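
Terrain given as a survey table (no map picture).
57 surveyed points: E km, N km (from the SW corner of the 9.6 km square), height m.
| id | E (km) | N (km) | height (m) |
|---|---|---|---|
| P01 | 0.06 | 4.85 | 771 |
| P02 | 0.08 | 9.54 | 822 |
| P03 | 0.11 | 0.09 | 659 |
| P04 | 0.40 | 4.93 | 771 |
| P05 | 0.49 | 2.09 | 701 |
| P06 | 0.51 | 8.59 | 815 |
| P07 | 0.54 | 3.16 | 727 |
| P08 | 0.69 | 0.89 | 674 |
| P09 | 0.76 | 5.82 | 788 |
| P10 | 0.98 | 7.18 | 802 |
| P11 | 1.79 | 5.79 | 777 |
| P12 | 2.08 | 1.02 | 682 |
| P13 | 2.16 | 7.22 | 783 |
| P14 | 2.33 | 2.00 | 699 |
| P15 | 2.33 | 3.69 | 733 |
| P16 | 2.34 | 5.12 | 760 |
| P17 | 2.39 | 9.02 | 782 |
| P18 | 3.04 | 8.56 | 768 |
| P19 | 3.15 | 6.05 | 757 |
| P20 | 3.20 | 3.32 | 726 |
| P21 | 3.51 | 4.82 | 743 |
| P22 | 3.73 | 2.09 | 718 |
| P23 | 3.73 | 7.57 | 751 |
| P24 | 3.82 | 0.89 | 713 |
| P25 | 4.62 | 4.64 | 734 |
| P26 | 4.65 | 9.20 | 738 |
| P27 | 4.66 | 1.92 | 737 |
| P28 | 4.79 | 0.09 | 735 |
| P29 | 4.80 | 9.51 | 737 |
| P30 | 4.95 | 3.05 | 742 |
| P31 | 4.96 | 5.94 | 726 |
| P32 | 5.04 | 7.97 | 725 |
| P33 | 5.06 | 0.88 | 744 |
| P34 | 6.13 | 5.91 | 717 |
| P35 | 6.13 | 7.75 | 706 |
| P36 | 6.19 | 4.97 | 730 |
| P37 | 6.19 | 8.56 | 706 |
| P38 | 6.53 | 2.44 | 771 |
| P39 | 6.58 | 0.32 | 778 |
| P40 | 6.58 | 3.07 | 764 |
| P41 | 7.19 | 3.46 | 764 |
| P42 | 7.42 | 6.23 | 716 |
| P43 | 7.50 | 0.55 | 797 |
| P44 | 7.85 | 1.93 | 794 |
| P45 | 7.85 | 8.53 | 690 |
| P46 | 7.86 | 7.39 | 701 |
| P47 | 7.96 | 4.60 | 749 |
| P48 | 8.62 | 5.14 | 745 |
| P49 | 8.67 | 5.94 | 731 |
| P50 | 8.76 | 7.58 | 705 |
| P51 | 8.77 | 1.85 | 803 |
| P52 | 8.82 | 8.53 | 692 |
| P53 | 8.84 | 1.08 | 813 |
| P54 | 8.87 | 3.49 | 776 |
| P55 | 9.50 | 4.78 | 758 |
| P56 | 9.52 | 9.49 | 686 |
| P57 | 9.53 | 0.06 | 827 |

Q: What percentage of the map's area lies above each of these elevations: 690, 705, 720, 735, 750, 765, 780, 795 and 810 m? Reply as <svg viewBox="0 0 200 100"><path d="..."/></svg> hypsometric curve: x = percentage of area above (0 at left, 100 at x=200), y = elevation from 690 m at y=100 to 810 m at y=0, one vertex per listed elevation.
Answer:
<svg viewBox="0 0 200 100"><path d="M187 100l-20-12-24-13-31-13-30-12-24-12-20-13-17-13-13-12"/></svg>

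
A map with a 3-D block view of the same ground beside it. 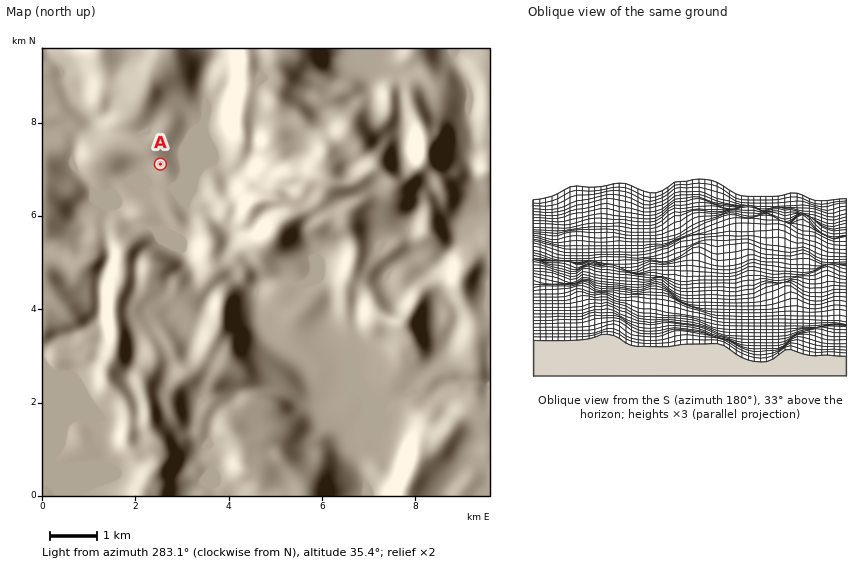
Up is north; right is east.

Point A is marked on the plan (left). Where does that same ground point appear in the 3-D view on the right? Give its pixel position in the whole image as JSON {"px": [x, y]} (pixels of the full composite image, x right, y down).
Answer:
{"px": [616, 237]}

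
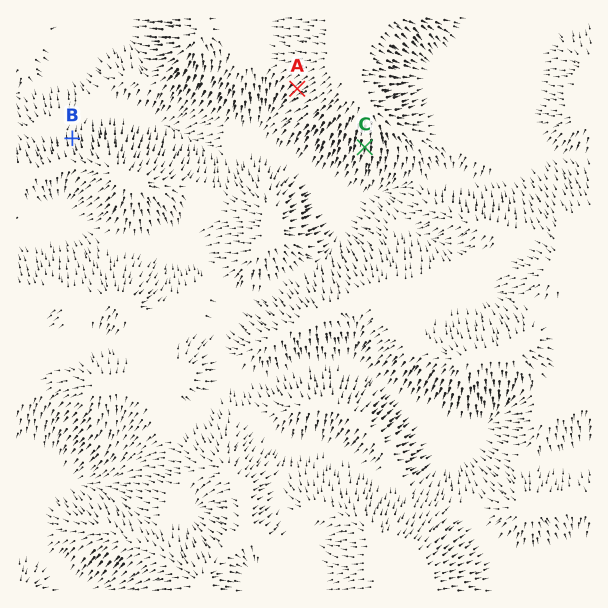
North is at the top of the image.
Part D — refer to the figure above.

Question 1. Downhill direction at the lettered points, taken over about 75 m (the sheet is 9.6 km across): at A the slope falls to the SW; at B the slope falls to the N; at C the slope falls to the S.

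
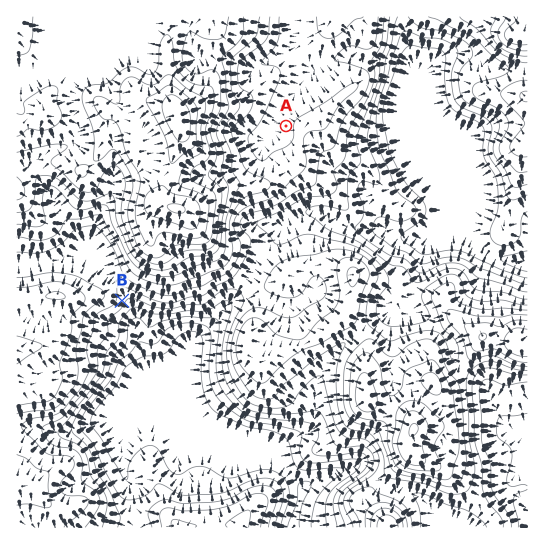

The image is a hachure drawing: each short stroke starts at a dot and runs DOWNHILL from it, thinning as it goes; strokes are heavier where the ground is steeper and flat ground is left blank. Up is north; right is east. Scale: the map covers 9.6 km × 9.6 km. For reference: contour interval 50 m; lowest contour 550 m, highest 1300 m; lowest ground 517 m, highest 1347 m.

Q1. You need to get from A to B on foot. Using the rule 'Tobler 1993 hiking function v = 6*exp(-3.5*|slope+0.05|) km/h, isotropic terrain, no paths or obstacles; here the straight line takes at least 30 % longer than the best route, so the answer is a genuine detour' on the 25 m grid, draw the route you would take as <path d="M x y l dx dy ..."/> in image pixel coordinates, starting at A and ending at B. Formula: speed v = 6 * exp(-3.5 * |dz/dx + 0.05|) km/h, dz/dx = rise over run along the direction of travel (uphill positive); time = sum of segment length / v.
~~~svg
<path d="M286 126l-23 45-8 8-2 6-12 12-12 24 0 32-4 8-4 4-16 8-2 1-37 19-37 0-4 2-3 6"/>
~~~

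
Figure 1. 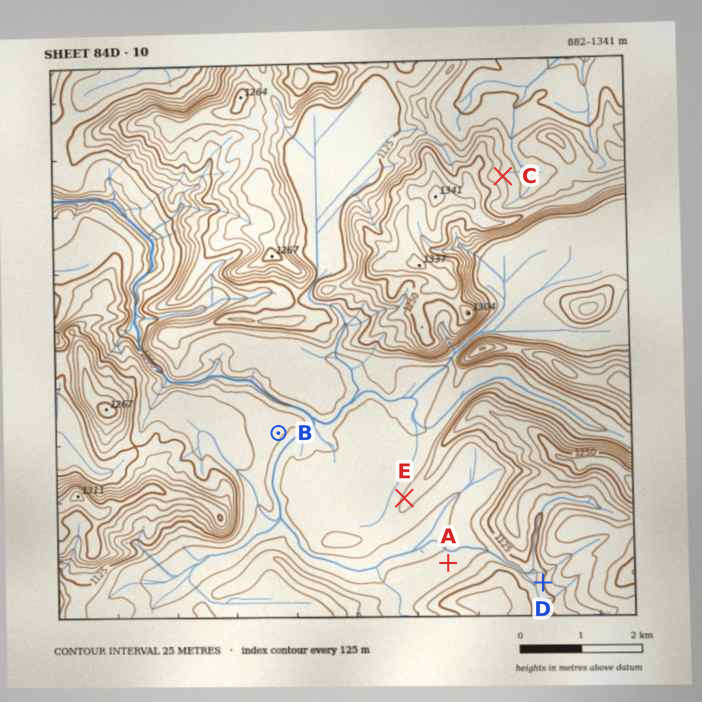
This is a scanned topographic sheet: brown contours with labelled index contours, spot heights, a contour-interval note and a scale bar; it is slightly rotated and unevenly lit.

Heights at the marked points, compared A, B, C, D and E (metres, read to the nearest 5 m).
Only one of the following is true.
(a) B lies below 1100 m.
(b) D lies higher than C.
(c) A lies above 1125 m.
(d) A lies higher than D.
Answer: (a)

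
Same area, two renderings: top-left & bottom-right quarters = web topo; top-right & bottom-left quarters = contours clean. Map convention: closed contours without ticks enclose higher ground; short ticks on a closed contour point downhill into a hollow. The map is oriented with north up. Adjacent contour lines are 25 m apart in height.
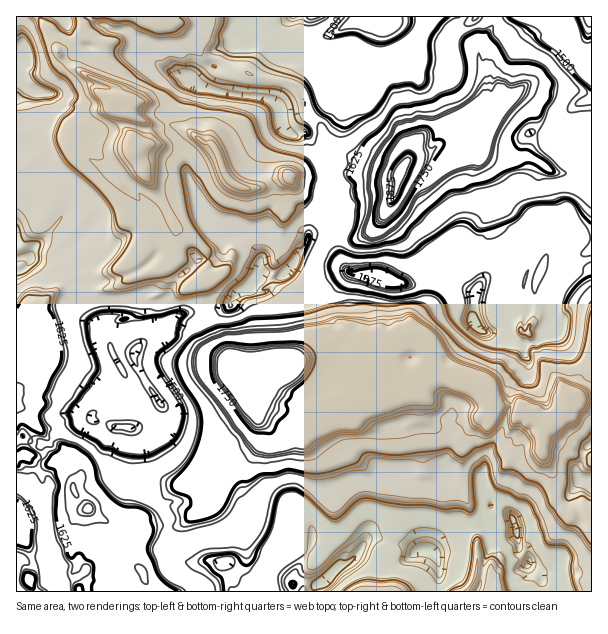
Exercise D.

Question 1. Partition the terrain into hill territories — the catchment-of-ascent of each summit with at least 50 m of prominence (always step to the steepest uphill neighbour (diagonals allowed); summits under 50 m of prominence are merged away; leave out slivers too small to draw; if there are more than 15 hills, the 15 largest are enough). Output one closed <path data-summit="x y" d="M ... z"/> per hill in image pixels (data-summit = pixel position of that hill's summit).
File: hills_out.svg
<path data-summit="239 375" d="M579 264l-15 0-11 14-5 10 2 33-6 8-3 9-4 4-10 2-11-1-7-6-24-5-13-11 4-29-47-10-16 2-30-2-11-6-18-4-4 0-21 20-3 0-6-6-8 3-13 13-11 0-16-13-9 3-9-6-5 0-9 4-12 16-10 2-14 0-27 8-9 7 0 6-6 7-7 4-12 3-9 10 2 12 26 42-5 9-7 6-20 7 0 20-3 16-5 9 0 8 21 11 25 23 0 20 2 6 11 9 4 9 27 0 9 4 6-2 10 14 15 10 9 2 11-10 10 0 11 6 4-2 21 2 6-2 15-16 12-6 18-22 11 0 22 6 11 6 19 0 9-10 29-17 18 0 13-6 11 0 5 14 1 14 11 10 0 11 11 9 3 17 48 0 1-322z"/><path data-summit="401 171" d="M557 16l-122 0-11 16-10 24-40 11-14 0-13-13-15-4-24 0-8-2-10-10-1-15 2-7-27 0-16 14-12 6-5 8-11 6-4 15-6 2-17 17 28 8 33 4 18 4 6 7 2 16 8 10 8 1 7-4 5 5 16 32 1 9 5 6-4 7 4 12-2 12-5 1-4 4-25 46-12 12-18-4-12 13 11 7 9-3 16 13 11 0 9-10 10-6 11 6 21-20 22 4 11 6 25 2 20-2 13 1 9 5 9 0 17 5-4 28 10 10 27 6 12 7 16-2 13-21-2-33 12-21 4-3 15 0 9 6 4-1 0-212-23-8-4-4 0-21z"/><path data-summit="116 101" d="M263 16l-247 1 0 63 16 10-4 8 4 39-6 10 10 1 8 7 0 13 18 12 8 9 1 16 18 0 7 10 0 4-10 12-15 15-14 2-9-4-9 0-7 5 1 3 5-2 16 4 14 14 15-2 16-7 14-13 23-18 10-19 0-5-2-6-23-21-6-9-23-19-1-8 5-9 15-2 11-6 18 4 15 0 9-2 3 1 1-8-4-6 17-26 5-5 8 2 16-17 3 0 4-5 3-12 11-6 5-8 22-14z"/><path data-summit="89 509" d="M93 420l-7 0-21 7-17 17-6 0-7-5-12-3-7 4 0 45 7 2 4 5 8 1 7 10 4 12-3 27 9 19 3 18 6 12 172 1-3-11 6-6-4-8-5-5-6 2-9-4-27 0-4-9-11-9-2-6 0-20-25-23-21-11 0-8 5-9 3-16 0-20-2-2-14 0z"/><path data-summit="17 399" d="M54 258l-24 0-6 10-8 2 0 168 7-2 12 3 7 5 6 0 17-17 25-7 8-12 4-16 20-18-10-21-9-26-8-5-13-16-2-21-7-6-3-9-5-2z"/><path data-summit="230 180" d="M189 82l-3 0-5 5-17 27 4 5 1 12 15 15 6 10-3 6 0 12 11 27 1 11 2 4 11 2 21 16 13 1 15 23-1-15 8-30 6-10 0-9-3-9-11-17 0-7 8-15 15-17-3-6-2-16-6-7-9-3-42-5z"/><path data-summit="137 146" d="M126 124l-4 0-11 6-15 2-5 12 1 5 18 14 11 14 23 21 2 11-10 19-23 18-14 13-16 7-16 3 3 1 3 9 7 5 42-6 21-10 9-8 6-12 2-14-6-13 2-8 23-13 17-2-9-24 0-12 3-6-6-10-12-11-3-6-4-3-10 2-15 0z"/><path data-summit="290 177" d="M284 128l-16 18-8 15 0 7 11 17 3 9 0 9-6 10-8 30 2 14-3 6 1 13 4-4 18 4 12-12 10-16 6-17 6-6 3-7 4-4 5-1 2-7-4-11 4-13-5-6-1-9-16-32-5-5-7 4-5 0z"/><path data-summit="495 591" d="M495 520l-7 3-18 0-29 17-11 11 4 3 5 10-1 28 104-1-1-13-12-12 0-11-9-7-3-17-2-2-14 0z"/><path data-summit="387 26" d="M434 16l-141 0-4 7 0 9 1 6 13 11 44 5 13 13 14 0 40-11 4-12z"/><path data-summit="387 591" d="M380 538l-11 0-18 22-12 6-15 16-7 2-3 7 124 0 1-27-7-12-19-2-6-4z"/><path data-summit="23 527" d="M20 486l-4 0 0 74 11 2 9-3 14 1-7-18 3-18-2-14-6-13z"/><path data-summit="29 579" d="M47 559l-11 0-7 3-13-1 1 31 44-1-6-12-3-16z"/><path data-summit="591 17" d="M591 16l-33 1 7 7 0 21 4 4 19 7 4 0z"/>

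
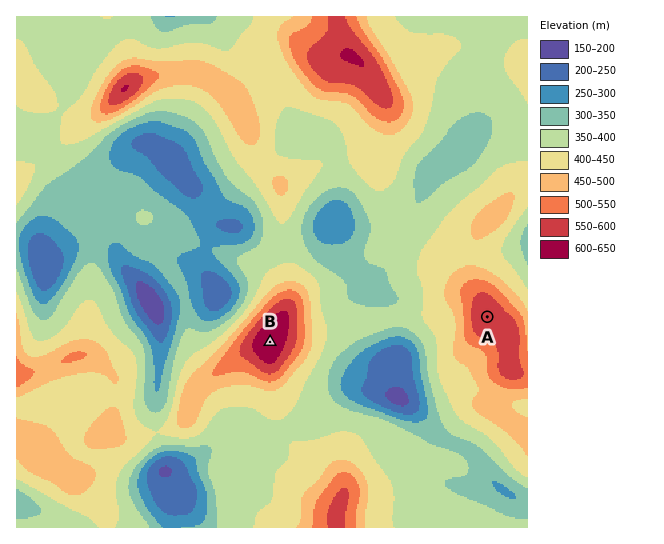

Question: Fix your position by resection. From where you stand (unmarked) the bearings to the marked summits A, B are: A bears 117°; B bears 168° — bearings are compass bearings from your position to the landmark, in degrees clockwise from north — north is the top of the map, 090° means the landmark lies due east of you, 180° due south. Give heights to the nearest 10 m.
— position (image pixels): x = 238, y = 189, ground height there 350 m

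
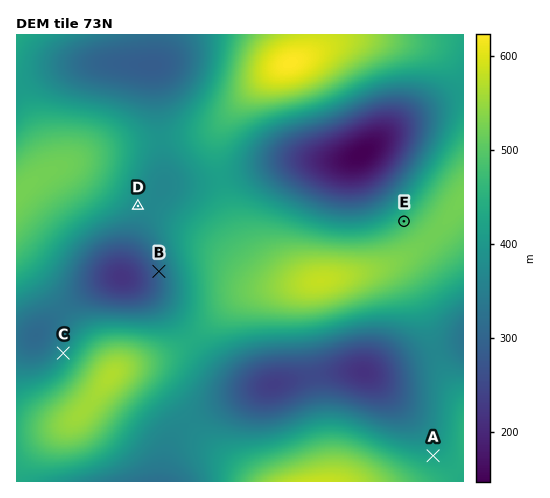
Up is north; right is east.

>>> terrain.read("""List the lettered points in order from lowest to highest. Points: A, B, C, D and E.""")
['B', 'D', 'C', 'A', 'E']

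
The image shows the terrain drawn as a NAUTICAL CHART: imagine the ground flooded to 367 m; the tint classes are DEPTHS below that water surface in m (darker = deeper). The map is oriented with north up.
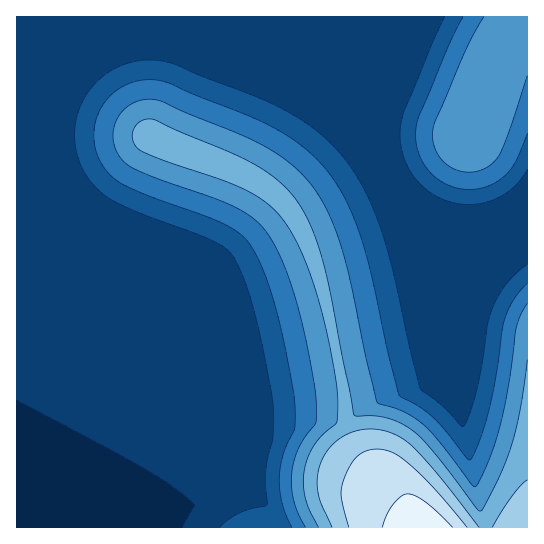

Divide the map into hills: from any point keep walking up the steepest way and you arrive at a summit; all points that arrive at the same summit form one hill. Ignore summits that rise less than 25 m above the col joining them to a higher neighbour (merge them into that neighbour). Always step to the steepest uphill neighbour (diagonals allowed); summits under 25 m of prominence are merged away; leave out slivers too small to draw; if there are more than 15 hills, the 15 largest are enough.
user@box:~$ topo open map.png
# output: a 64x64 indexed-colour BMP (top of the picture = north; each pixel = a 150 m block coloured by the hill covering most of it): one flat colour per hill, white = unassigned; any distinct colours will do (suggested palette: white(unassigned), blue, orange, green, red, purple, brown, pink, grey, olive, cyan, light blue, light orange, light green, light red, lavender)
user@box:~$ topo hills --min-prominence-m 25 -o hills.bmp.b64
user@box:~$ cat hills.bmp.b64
<image width="64" height="64" href="data:image/bmp;base64,Qk12CAAAAAAAAHYAAAAoAAAAQAAAAEAAAAABAAQAAAAAAAAIAAATCwAAEwsAABAAAAAAAAAA////ALR3HwAOf/8ALKAsACgn1gC9Z5QAS1aMAMJ34wB/f38AIr28AM++FwDox64AeLv/AIrfmACWmP8A1bDFABEREREREREREREREREREREREREREREREREREREREzMzEREREREREREREREREREREREREREREREREREREREzMzMRERERERERERERERERERERERERERERERERERERETMzMxERERERERERERERERERERERERERERERERERERERMzMzEREREREREREREREREREREREREREREREREREREREzMzMREREREREREREREREREREREREREREREREREREREzMzMxERERERERERERERERERERERERERERERERERERETMzMzERERERERERERERERERERERERERERERERERERERMzMzMREREREREREREREREREREREREREREREREREREREzMzMxERERERERERERERERERERERERERERERERERERETMzMzERERERERERERERERERERERERERERERERERERETMzMzMRERERERERERERERERERERERERERERERERERERMzMzMxEREREREREREREREREREREREREREREREREREREzMzMzERERERERERERERERERERERERERERERERERERETMzMzMRERERERERERERERERERERERERERERERERERERMzMzMxERERERERERERERERERERERERERERERERERERMzMzMzEREREREREREREREREREREREREREREREREREREzMzMzMRERERERERERERERERERERERERERERERERERETMzMzMxERERERERERERERERERERERERERERERERERERMzMzMzEREREREREREREREREREREREREREREREREREREzMzMzMRERERERERERERERERERERERERERERERERERETMzMzMxERERERERERERERERERERERERERERERERERERMzMzMzEREREREREREREREREREREREREREREREREREREzMzMzMRERERERERERERERERERERERERERERERERERETMzMzMxERERERERERERERERERERERERERERERERERERMzMzMzEREREREREREREREREREREREREREREREREREREzMzMzMRERERERERERERERERERERERERERERERERERETMzMzMxEREREREREREREREREREREREREREREREREREREzMzMzERERERERERERERERERERERERERERERERERERETMzMzMRERERERERERERERERERERERERERERERERERERMzMzMxERERERERERERERERERERERERERERERERERERETMzMzEREREREREREREREREREREREREREREREREREREREzMzMRERERERERERERERERERERERERERERERERERERETMzMxEREREREREREREREREREREREREREREREREREREREzMzERERERERERERERERERERERERERERERERERERERERMzMRERERERERERERERERERERERERERERERERERERERETMxEREREREREREREREREREREREREREREREREREiIiIiIzERERERERERERERERERERERERERERERERERIiIiIiIiIRERERERERERERERERERERERERERERERESIiIiIiIiIhERERERERERERERERERERERERERERERERIiIiIiIiIiERERERERERERERERERERERERERERERERIiIiIiIiIiIRERERERERERERERERERERERERERERERIiIiIiIiIiIhEREREREREREREREREREREREREREREREiIiIiIiIiIiEREREREREREREREREREREREREREREREiIiIiIiIiIiIREREREREREREREREREREREREREREREiIiIiIiIiIiIiERERERERERERERERERERERERERERESIiIiIiIiIiIiIRERERERERERERERERERERERERERESIiIiIiIiIiIiIiERERERERERERERERERERERERERESIiIiIiIiIiIiIiIhERERERERERERERERERERERERESIiIiIiIiIiIiIiIiERERERERERERERERERERERERESIiIiIiIiIiIiIiIiIhERERERERERERERERERERERESIiIiIiIiIiIiIiIiIiERERERERERERERERERERERESIiIiIiIiIiIiIiIiIiIhERERERERERERERERERERESIiIiIiIiIiIiIiIiIiIiEREREREREREREREREREREiIiIiIiIiIiIiIiIiIiIiIhEREREREREREREREREREiIiIiIiIiIiIiIiIiIiIiIiERERERERERERERERESIiIiIiIiIiIiIiIiIiIiIiIiIhEREREREREREREREiIiIiIiIiIiIiIiIiIiIiIiIiIiIRERERERERERESIiIiIiIiIiIiIiIiIiIiIiIiIiIiIiEREREREREREiIiIiIiIiIiIiIiIiIiIiIiIiIiIiIiIiERERERESIiIiIiIiIiIiIiIiIiIiIiIiIiIiIiIiIiIiEREREiIiIiIiIiIiIiIiIiIiIiIiIiIiIiIiIiIiIiIiIiIiIiIiIiIiIiIiIiIiIiIiIiIiIiIiIiIiIiIiIiIiIiIiIiIiIiIiIiIiIiIiIiIiIiIiIiIiIiIiIiIiIiIiIiIiIiIiIiIiIiIiIiIiIiIiIiIiIi"/>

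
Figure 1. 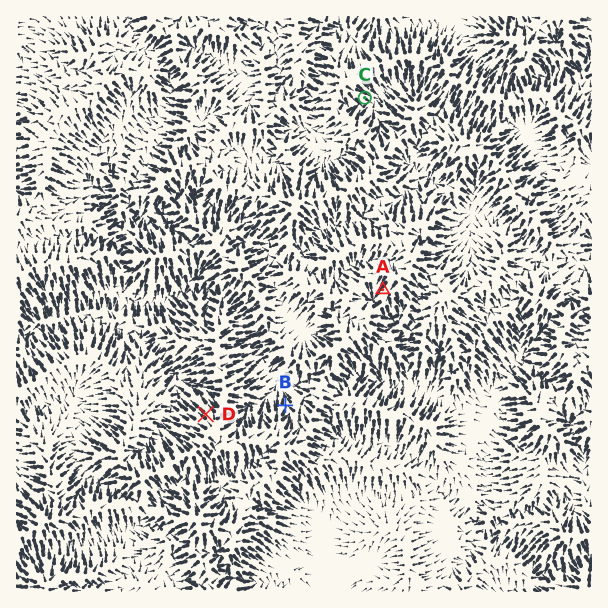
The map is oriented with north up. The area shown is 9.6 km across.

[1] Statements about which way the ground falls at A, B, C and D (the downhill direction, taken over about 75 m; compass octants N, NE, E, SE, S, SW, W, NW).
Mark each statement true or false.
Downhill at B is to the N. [true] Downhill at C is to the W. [false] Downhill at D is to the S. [false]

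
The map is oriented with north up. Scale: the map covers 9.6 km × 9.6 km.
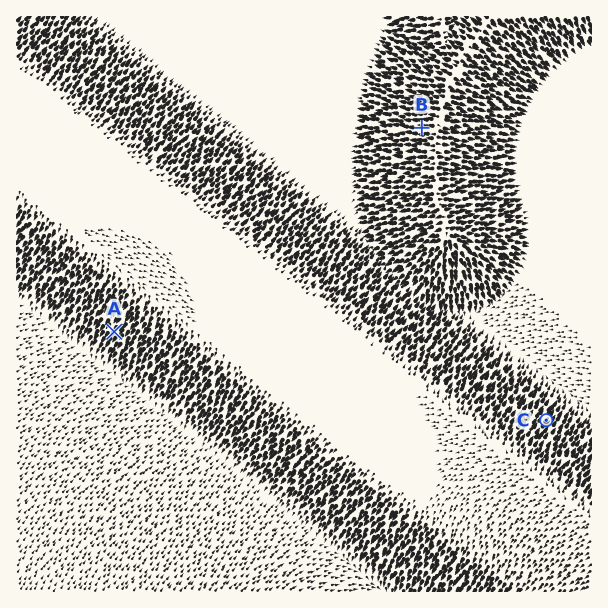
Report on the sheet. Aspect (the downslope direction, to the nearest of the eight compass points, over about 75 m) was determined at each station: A SW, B W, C NE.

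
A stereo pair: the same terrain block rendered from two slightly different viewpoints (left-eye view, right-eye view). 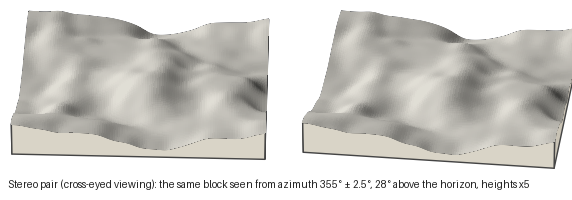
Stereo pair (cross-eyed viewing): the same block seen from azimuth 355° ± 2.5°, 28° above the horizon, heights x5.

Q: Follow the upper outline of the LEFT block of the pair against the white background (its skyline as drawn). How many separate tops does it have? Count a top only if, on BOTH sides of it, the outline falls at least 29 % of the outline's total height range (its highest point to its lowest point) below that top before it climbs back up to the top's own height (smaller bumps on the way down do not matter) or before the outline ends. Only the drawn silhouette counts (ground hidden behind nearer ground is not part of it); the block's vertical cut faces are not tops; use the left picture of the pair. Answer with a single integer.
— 0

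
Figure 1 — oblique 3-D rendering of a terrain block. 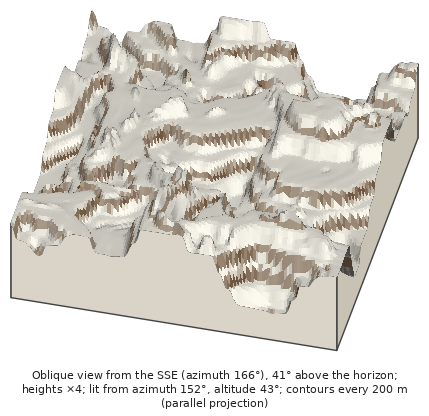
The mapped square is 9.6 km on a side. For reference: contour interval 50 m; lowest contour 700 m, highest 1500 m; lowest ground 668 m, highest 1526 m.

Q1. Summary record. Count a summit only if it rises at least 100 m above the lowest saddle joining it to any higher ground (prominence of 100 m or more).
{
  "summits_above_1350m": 6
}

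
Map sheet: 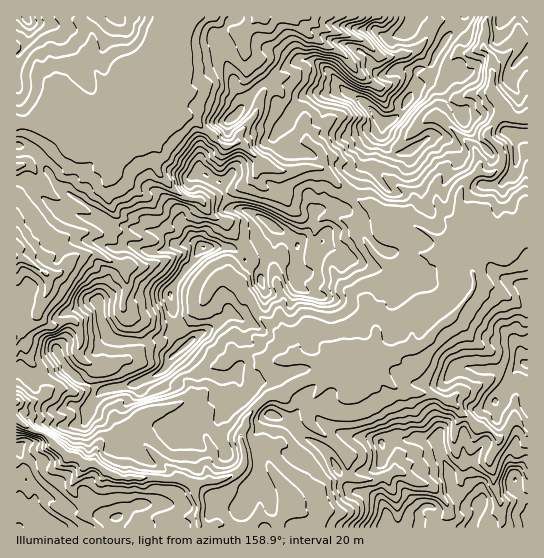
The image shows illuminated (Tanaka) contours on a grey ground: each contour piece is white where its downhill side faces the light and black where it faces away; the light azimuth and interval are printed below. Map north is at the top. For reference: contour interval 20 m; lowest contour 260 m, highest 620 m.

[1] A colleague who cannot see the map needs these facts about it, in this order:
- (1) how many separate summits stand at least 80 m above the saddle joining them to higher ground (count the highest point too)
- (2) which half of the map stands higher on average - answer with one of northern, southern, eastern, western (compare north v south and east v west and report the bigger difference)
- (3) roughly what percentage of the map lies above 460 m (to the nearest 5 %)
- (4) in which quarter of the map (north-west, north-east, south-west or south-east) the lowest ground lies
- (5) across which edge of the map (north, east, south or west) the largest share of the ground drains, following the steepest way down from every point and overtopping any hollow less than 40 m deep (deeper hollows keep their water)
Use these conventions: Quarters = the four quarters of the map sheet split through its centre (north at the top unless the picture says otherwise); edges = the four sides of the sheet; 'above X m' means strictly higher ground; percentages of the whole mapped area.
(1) Counting only tops that stand 80 m proud, the map has 5 summits.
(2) The eastern half stands higher on average than the western half.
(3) Ground above 460 m makes up about 35 % of the sheet.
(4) The lowest ground is in the north-west quarter.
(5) Most of the ground drains across the western edge.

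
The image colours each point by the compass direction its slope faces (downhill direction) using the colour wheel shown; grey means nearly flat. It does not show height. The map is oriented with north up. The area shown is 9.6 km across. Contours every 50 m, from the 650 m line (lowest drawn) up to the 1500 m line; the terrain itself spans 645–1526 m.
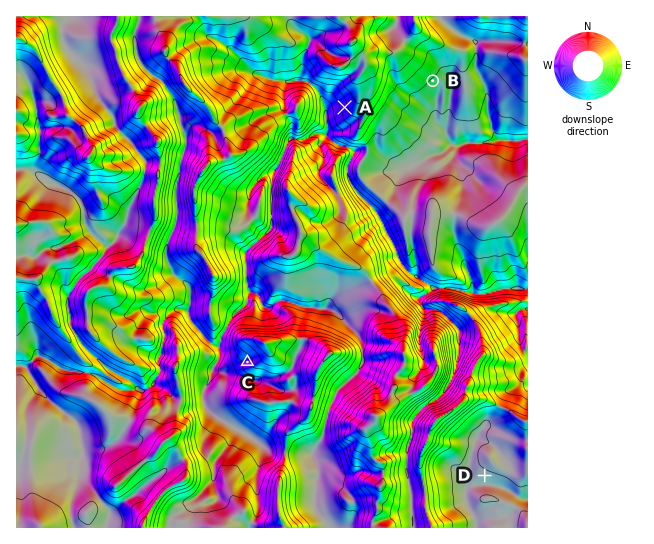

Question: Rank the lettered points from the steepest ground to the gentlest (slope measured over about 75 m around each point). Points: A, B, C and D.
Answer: A C B D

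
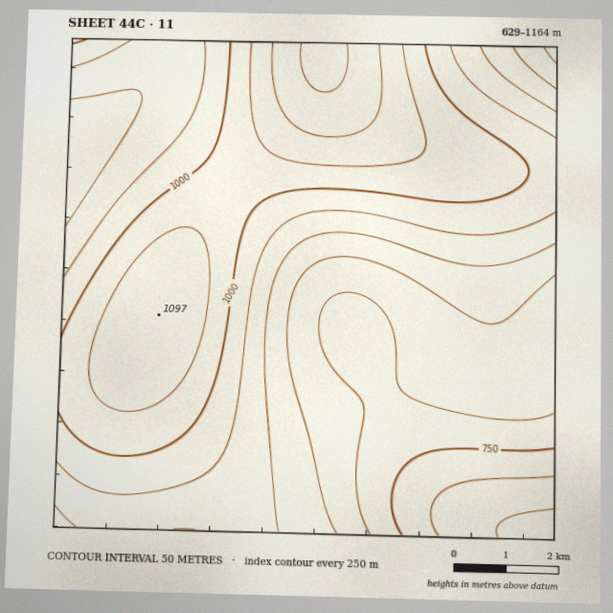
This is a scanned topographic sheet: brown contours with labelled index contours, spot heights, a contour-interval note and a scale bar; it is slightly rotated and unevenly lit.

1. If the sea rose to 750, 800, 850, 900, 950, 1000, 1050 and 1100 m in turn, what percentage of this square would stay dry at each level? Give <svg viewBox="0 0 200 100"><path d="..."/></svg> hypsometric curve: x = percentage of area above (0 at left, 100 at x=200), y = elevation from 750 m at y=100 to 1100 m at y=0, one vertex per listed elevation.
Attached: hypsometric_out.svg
<svg viewBox="0 0 200 100"><path d="M189 100l-14-14-26-15-22-14-34-14-30-14-34-15-21-14"/></svg>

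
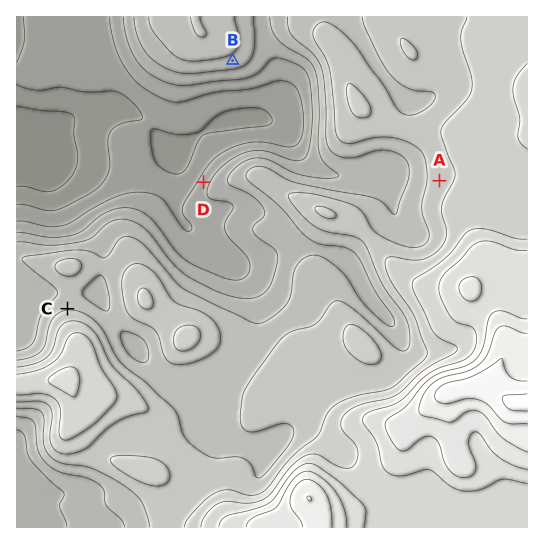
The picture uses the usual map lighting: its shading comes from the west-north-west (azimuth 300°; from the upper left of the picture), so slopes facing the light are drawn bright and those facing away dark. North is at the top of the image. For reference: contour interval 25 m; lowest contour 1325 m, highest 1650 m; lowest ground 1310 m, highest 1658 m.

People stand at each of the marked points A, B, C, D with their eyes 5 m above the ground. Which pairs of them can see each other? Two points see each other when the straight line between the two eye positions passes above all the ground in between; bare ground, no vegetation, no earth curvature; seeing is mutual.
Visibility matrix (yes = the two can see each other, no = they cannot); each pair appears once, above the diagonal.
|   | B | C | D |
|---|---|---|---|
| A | no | no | no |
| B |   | yes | yes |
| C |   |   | no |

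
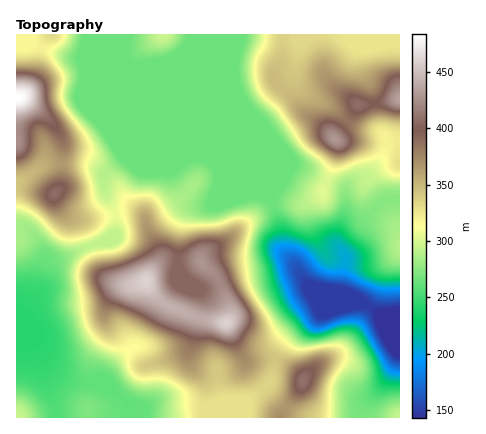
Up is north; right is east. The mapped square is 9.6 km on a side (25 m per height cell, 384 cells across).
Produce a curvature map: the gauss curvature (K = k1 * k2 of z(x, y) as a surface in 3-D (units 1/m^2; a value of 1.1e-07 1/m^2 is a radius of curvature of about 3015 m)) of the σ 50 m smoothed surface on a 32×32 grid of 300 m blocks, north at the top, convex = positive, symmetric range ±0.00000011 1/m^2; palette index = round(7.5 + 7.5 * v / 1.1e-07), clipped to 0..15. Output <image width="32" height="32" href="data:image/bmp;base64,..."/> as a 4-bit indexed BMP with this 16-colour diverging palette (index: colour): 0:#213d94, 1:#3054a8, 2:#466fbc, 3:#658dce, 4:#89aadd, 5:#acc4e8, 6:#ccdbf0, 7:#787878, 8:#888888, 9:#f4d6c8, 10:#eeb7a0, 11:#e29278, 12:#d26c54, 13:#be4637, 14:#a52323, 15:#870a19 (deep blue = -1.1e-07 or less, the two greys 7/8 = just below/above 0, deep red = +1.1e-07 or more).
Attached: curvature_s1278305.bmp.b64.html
<image width="32" height="32" href="data:image/bmp;base64,Qk12AgAAAAAAAHYAAAAoAAAAIAAAACAAAAABAAQAAAAAAAACAAATCwAAEwsAABAAAAAAAAAAlD0hAKhUMAC8b0YAzo1lAN2qiQDoxKwA8NvMAHh4eACIiIgAyNb0AKC37gB4kuIAVGzSADdGvgAjI6UAGQqHAJh3iId3iHh3eId6Z3Z3d2qHd3iHd3iHd3iIZxVleHdod3d3eHVomGZ3d3l/x7l1V3eId3iIt3iXd4h5f6ephjZ3iHd4d8ZYh6l5dgivZJtaiIh3Z1SJeHe3FnZDfVh5jIiId3h4m3ZWhzhmckhsmJiIiIeJiIiHhl+2RYf/dlaIiHeHp6h4iHVq61d2r2USiId3d2Jod2eIhql3iHh3dWiIiIh5qYZainVZh4mHiZdniIhn25equHhleHeHdnd4iHd3RelnqHd5h3eHmWqTZ5mHiGE4p2WBimV2iYp4iJiJh3ZVSfo1kn23dtyIVpiHeHdpuYe6U3hoc/d2eHiXl3eadXmkVqeKiMiSRGmHZYeIh7dldmXKiHinZVR5eod3dxXvhol0dmd4h4d3d3qGiIh2jNl4h4Z3iXeIh4eHaYd3V3Q4lniXiIl3iIh4hAd4a4WFOHaIiId3d4iIiYgFhmn1h6ZniIiId4iIh3Z5/0RHeaemd3iIiIiIiHd3fftolxtad2d4iIiIiIiIhzeBDfR1BqmHiIiIiIh3eXlndbQq/Er4iIiIiIiIdndXiIjCD+9nl3iIiIiIh3apeHdneomVdzZ4iIiIiId3qId4eHdrhUiHeHd3d3iHd6iHeYiHZ4YGiHh3d3d4h3d3eHd4iHeHjXZ4eHi3d4eJdnh3eIeH"/>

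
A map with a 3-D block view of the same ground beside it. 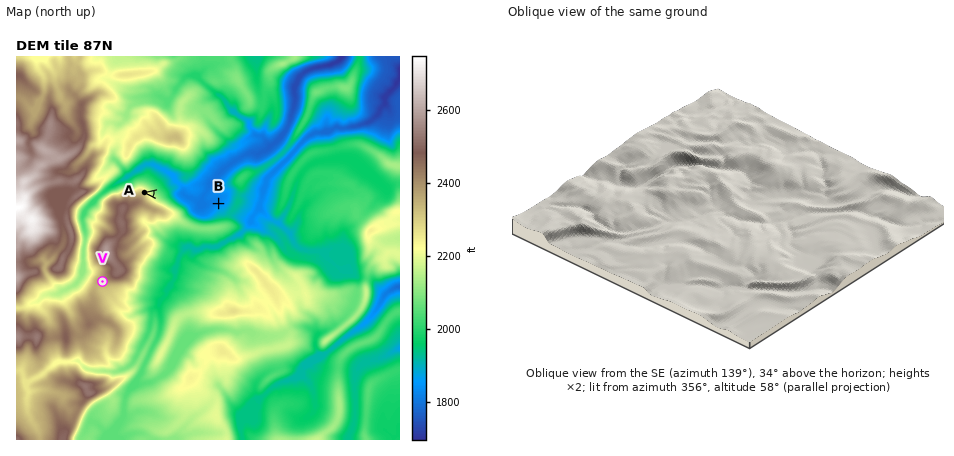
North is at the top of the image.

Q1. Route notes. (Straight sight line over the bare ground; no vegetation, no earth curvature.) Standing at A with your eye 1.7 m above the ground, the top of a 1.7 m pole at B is in view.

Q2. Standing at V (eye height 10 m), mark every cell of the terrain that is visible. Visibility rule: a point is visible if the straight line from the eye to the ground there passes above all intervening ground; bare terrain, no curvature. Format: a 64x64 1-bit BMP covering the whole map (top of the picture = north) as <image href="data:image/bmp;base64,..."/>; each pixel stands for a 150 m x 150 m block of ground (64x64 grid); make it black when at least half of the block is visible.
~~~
<image width="64" height="64" href="data:image/bmp;base64,Qk0+AgAAAAAAAD4AAAAoAAAAQAAAAEAAAAABAAEAAAAAAAACAAATCwAAEwsAAAIAAAAAAAAA////AAAAAACAAAAH4D/gAAAAAEAAEHAAAAAAZAAACAAAAABzwAAEAAAAAFDAAAQAAAAAIEAABAAAAAAAAAAEAAAAAeAAAAwAAAwA8AAABCAAPAD4AAAEAAAAADwAAAAAAAAAHgAAAAEAAAAPQAAAAAAAAQ/AAAAAAAABB+MAAAAAAAGH4/gAABiAAIP3/BAA2IAAwf/kAADYgEDCAAAAANiJ8eMAAAAA8Y/p/8AAAADxH4D/8ZAAAPe/8P/7sAAA///AP/vwAAD//8AD++AAAP/PgAA3wAAA/ceAAACAAAD5w4AAAAAAAIHnAAAAAAAAAe8AAAAAAAAA5wAAAAAAAABkAAAAAAAAAGAAAAAAAAA4YAAAAAAAAB5gAAAAAAAAHkAAAAAAAAAcQAAAAAAAAADAAAAAAAAAAMAAAAAAAAAAQAAAAAAAACAgAAAAAAAAIAAAAAAAAAACAAAAAAAAAAAAAAAAAAAACAAAAAAAAAAIAAAAAAAAAAMAAAAAAAAAAAAAAAAAAAAAAAAAAAAAAAAAAAAAAAAAAAAAAAAAAAAAAAAAAAAAAAAAAAAAAAAAAAAAAAAAAAAAAAAAAAAAAAAAAAAAAAAAAAAAAAAAAAAAAAAAAAAAAAAAAAAAAAAAAAAAAAAAAAAAAAAAAAAAAAAAAAAAAAAAAAAAAAAAAAAAAAAAAAAAAA=="/>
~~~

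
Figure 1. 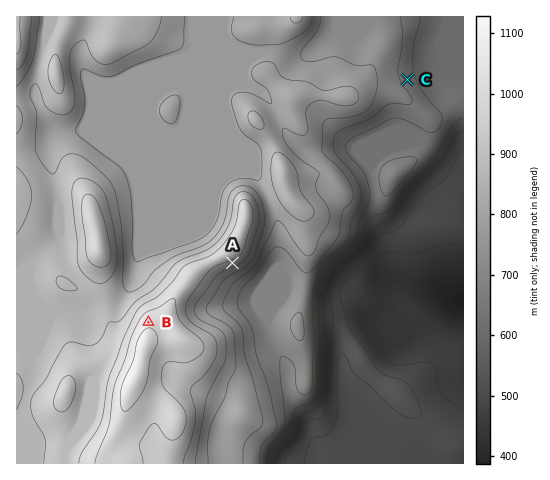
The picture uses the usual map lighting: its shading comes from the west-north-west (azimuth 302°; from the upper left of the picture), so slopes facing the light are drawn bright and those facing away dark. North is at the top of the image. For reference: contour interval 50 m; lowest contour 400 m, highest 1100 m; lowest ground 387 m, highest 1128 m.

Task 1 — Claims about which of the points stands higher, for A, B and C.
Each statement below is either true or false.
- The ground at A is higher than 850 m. true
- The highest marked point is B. true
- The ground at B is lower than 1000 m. false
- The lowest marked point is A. false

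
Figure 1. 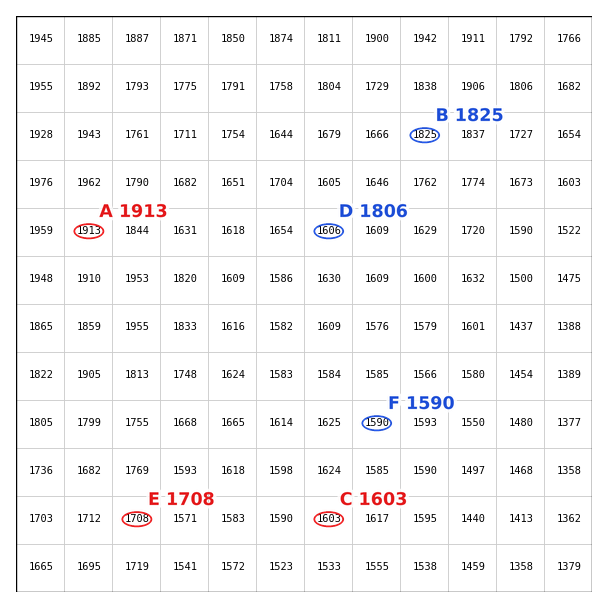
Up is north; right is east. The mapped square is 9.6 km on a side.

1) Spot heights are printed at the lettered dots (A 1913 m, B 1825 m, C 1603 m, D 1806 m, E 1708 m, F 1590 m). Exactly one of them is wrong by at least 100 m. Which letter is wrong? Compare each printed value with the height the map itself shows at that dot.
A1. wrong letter D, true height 1606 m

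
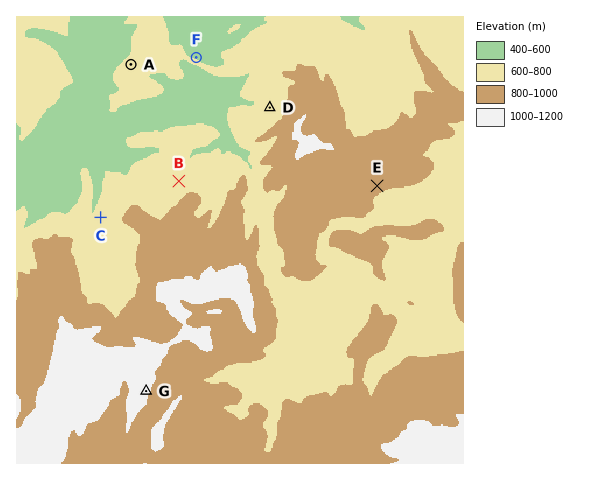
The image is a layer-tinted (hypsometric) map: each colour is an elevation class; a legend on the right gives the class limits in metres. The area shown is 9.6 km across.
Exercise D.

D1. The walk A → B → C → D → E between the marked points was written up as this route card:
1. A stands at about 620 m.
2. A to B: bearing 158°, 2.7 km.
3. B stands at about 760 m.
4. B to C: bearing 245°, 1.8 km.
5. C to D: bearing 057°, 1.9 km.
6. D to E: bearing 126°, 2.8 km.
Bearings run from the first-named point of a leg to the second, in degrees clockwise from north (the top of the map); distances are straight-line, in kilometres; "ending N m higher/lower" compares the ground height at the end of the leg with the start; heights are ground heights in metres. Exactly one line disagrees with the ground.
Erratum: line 5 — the distance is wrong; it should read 4.3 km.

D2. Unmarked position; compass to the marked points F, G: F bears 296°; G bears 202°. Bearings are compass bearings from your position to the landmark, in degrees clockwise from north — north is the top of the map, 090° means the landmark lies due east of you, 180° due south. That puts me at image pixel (267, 92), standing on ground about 630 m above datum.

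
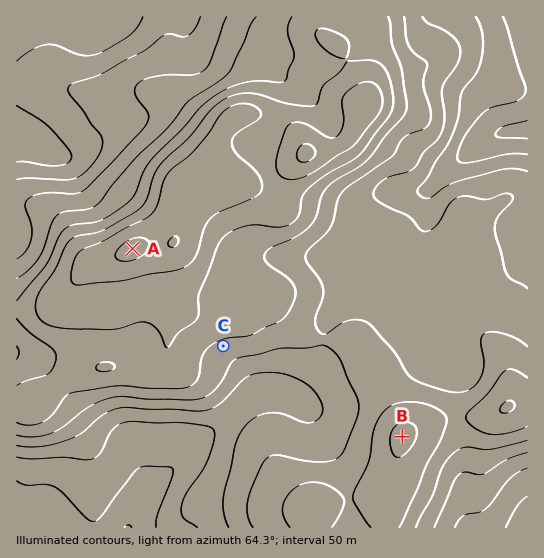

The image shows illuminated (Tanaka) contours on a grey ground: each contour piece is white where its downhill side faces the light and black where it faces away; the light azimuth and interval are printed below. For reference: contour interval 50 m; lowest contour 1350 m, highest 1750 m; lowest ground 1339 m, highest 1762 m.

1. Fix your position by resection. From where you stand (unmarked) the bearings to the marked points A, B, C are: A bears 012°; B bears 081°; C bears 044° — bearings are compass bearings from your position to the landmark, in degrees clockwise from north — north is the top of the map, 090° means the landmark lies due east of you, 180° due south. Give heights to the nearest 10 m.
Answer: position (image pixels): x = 83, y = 488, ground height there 1420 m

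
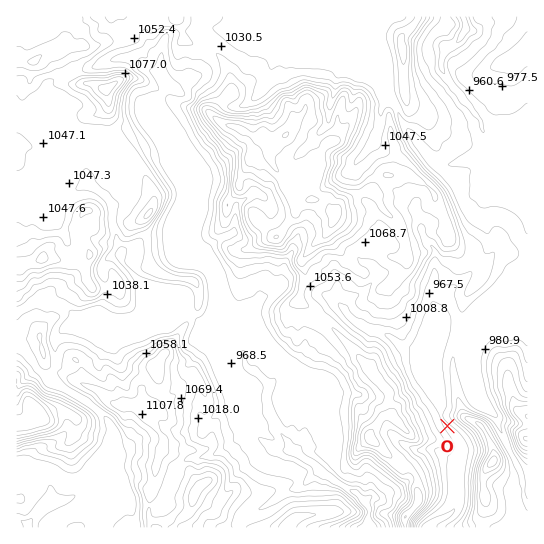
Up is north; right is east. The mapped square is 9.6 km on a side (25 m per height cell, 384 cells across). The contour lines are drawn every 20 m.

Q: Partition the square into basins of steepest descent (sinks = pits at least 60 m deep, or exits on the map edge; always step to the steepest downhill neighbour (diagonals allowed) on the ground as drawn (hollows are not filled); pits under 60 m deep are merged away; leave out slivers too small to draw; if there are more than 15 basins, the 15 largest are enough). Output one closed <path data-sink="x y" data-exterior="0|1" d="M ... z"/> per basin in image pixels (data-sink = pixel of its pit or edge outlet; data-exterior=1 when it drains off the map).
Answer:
<path data-sink="466 29" data-exterior="0" d="M527 16l-350 1 6 14 0 8 12 6 14 2 12 11 8 15 3 17-3 5-10 10-6 8 0 4 10 7 12 3 18 9 13 1 6 6-3 15 23 37 6 6 27-1 10 13-2 8-8 14-14 12-10 14 4 10 0 8-6 22 11 7 11 12 22 18 46 55 0 16 3 6-9 1-3 3-9 14 0 6 28 25 14 7 4 7 2 23-14 16 1 11 122-1z"/><path data-sink="369 527" data-exterior="1" d="M177 16l-32 0-20 23-19 2-13 6-25-1 5 5 7 28 6 5 7 0 13 5 2 9 0 8-6 6-16 4-9 9-13 29 4 13-1 10-4 6 0 8 6 14 9 7 6 1-5 10 0 11 10 19 0 4-6 4-42-2-25 8 0 71 9 2 14-3 5 24 6 7 25 13 22 8 16 14 6 2 26-1 2 2-2 9 12 14 7 12-8 24-1 16-6 9 17 9 27-1-2 11-15 14-2 5 231 0 0-11 14-16-2-23-4-7-14-7-28-25 0-6 9-14 11-5-2-21-46-55-22-18-11-12-11-7 6-22 0-8-4-10 10-14 14-12 8-14 2-8-10-13-27 1-6-6-23-37 3-15-6-6-13-1-18-9-12-3-10-7 0-4 6-8 10-10 3-5-3-17-8-15-12-11-14-2-12-6 0-8z"/><path data-sink="27 527" data-exterior="1" d="M39 337l-23 2 0 188 138 1-5-10 0-28 6-9 1-16 8-24-7-12-12-14 2-9-2-2-30 0-18-15-22-8-25-13-6-7z"/>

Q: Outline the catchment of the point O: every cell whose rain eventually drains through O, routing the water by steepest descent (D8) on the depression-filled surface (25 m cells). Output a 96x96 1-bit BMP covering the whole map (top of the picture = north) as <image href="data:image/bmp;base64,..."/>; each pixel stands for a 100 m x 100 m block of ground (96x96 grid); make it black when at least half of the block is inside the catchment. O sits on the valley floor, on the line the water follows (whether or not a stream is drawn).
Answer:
<image width="96" height="96" href="data:image/bmp;base64,Qk2+BAAAAAAAAD4AAAAoAAAAYAAAAGAAAAABAAEAAAAAAIAEAAATCwAAEwsAAAIAAAAAAAAA////AAAAAAAAAAAAAAAAAAAAAAAAAAAAAAAAAAAAAAAAAAAAAAAAAAAAAAAAAAAAAAAAAAAAAAAAAAAAAAAAAAAAAAAAAAAAAAAAAAAAAAAAAAAAAAAAAAAAAAAAAAAAAAAAAAAAAAAAAAAAAAAAAAAAAAAAAAAAAAAAAAAAAAAAAAAAAAAAAAAAAAAAAAAAAAAAAAAAAAAAAAAAAAAAAAAAAAAAAAAAAAAAAAAAAAAAAAAAAAAAAAAAAAAAAAAAAAAAAAAAAAAAAAAAAAAAAAAAAAAAAAAAAAAAAAA8AAAAAAAAAAAAAAB+AAAAAAAAAAAAAAD/gAAAAAAAAAAAAAH/wAAAAAAAAAAAAAP/8AAAAAAAAAAAAAP/4AAAAAAAAAAAAAP/4AAAAAAAAAAAAAP/4AAAAAAAAAAAAAP/4AAAAAAAAAAAAAf/4AAAAAAAAAAAAA//wAAAAAAAAAAAAB//wAAAAAAAAAAAAB//wAAAAAAAAAAAAD//wAAAAAAAAAAAAH//wAAAAAAAAAAAAP//wAAAAAAAAAAAAf//wAAAAAAAAAAAA///4AAAAAAAAAAAB///4AAAAAAAAAAAD///4AAAAAAAAAAAH///4AAAAAAAAAAAP///4AAAAAAAAAAAf///8AAAAAAAAAAA////8AAAAAAAAAAB////8AAAAAAAAAAH////8AAAAAAAAAAH////8AAAAAAAAAAH////+AAAAAAAAAAD/////AAAAAAAAAAD/////gAAAAAAAAAD/////gAAAAAAAAAD/////wAAAAAAAAAD/////gAAAAAAAAAD/////AAAAAAAAAAD////8AAAAAAAAAAB////4AAAAAAAAAAA////wAAAAAAAAAAAf///gAAAAAAAAAAAP///gAAAAAAAAAAAH///gAAAAAAAAAAAH///gAAAAAAAAAAAD///AAAAAAAAAAAAD///AAAAAAAAAAAAB//+AAAAAAAAAAAAA//+AAAAAAAAAAAAAf/8AAAAAAAAAAAAAB/8AAAAAAAAAAAAAA/4AAAAAAAAAAAAAAfgAAAAAAAAAAAAAAAAAAAAAAAAAAAAAAAAAAAAAAAAAAAAAAAAAAAAAAAAAAAAAAAAAAAAAAAAAAAAAAAAAAAAAAAAAAAAAAAAAAAAAAAAAAAAAAAAAAAAAAAAAAAAAAAAAAAAAAAAAAAAAAAAAAAAAAAAAAAAAAAAAAAAAAAAAAAAAAAAAAAAAAAAAAAAAAAAAAAAAAAAAAAAAAAAAAAAAAAAAAAAAAAAAAAAAAAAAAAAAAAAAAAAAAAAAAAAAAAAAAAAAAAAAAAAAAAAAAAAAAAAAAAAAAAAAAAAAAAAAAAAAAAAAAAAAAAAAAAAAAAAAAAAAAAAAAAAAAAAAAAAAAAAAAAAAAAAAAAAAAAAAAAAAAAAAAAAAAAAAAAAAAAAAAAAAAAAAAAAAAAAAAAAAAAAAAAAAAAAAAAAAAAAAAAAAAAAAAAAAAAAAAAAAAAAAAAAAAAAAAAAAAAAAAAAAAAAAAAAAAAAAAA="/>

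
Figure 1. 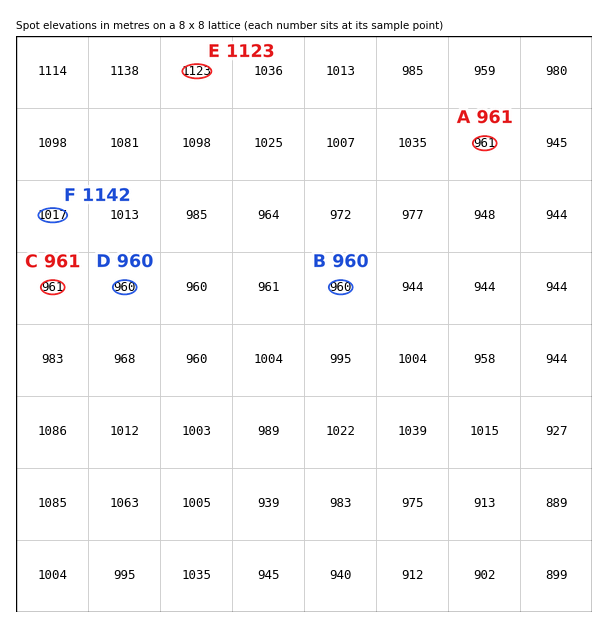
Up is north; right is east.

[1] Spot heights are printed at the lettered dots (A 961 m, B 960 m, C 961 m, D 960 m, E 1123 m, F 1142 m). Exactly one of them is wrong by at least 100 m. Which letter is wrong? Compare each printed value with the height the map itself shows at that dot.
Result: F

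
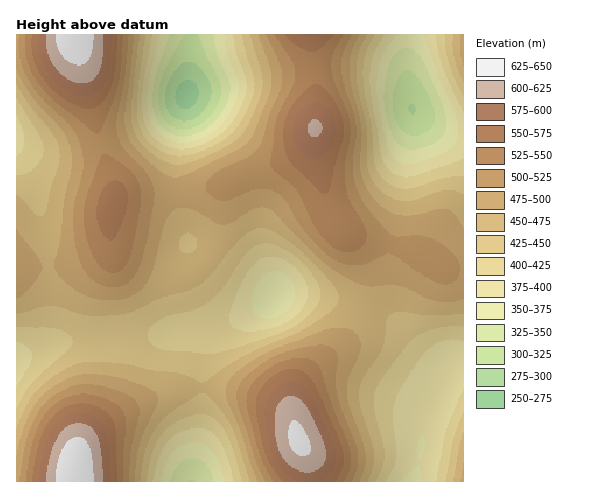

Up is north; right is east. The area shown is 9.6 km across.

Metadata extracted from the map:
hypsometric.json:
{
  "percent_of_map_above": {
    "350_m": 94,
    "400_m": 82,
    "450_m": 60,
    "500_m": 31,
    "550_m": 12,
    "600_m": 4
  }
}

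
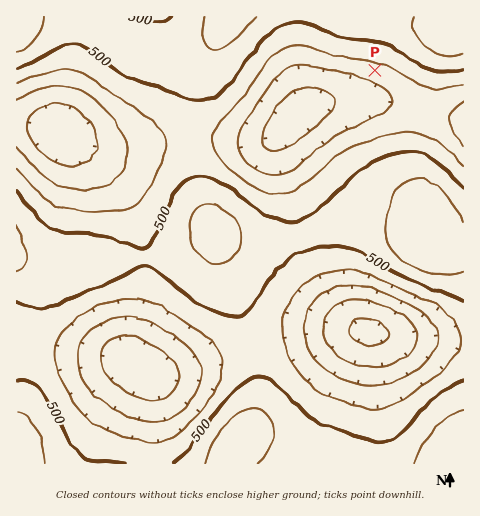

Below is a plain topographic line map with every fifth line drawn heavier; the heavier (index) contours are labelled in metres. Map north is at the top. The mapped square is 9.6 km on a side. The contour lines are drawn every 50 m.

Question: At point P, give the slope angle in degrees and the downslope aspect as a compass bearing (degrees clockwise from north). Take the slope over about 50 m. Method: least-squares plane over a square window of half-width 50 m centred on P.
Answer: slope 7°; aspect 197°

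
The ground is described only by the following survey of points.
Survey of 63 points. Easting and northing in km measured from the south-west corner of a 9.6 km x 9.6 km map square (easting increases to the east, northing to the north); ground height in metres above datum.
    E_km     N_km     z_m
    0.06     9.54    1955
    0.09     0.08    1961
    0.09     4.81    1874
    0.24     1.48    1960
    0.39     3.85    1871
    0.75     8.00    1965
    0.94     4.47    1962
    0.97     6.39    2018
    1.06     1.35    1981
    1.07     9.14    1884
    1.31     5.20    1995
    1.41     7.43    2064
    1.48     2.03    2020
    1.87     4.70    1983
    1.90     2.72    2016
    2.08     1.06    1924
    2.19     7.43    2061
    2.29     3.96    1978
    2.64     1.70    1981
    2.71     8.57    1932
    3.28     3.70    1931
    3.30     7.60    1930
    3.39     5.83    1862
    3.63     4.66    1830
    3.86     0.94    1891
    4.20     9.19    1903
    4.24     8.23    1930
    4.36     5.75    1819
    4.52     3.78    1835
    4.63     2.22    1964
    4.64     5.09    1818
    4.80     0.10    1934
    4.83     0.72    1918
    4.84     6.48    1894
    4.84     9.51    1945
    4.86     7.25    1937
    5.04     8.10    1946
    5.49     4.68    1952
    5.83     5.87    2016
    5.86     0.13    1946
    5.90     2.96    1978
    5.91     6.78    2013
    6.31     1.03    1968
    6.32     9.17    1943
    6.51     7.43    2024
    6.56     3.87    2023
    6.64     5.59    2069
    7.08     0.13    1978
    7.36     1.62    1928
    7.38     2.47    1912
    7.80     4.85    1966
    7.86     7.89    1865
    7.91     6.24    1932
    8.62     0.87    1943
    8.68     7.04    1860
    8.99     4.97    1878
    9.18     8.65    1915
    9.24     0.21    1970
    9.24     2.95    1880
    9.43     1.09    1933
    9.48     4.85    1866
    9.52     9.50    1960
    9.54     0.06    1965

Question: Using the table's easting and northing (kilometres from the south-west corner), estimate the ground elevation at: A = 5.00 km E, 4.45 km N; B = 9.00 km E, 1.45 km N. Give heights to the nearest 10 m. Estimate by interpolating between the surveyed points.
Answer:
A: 1870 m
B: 1940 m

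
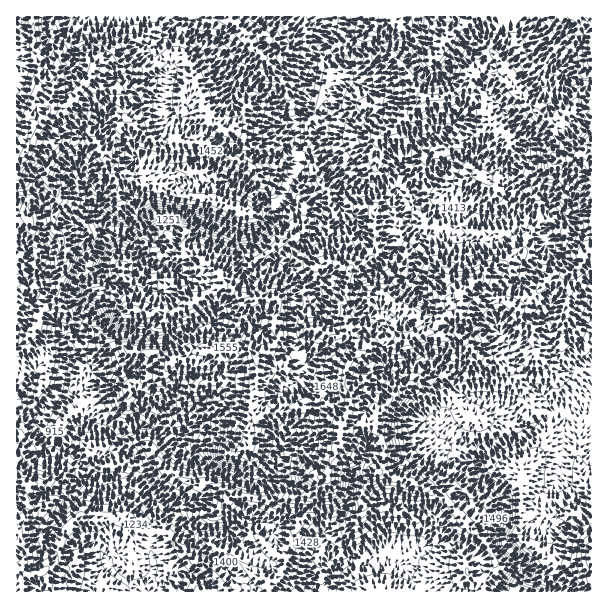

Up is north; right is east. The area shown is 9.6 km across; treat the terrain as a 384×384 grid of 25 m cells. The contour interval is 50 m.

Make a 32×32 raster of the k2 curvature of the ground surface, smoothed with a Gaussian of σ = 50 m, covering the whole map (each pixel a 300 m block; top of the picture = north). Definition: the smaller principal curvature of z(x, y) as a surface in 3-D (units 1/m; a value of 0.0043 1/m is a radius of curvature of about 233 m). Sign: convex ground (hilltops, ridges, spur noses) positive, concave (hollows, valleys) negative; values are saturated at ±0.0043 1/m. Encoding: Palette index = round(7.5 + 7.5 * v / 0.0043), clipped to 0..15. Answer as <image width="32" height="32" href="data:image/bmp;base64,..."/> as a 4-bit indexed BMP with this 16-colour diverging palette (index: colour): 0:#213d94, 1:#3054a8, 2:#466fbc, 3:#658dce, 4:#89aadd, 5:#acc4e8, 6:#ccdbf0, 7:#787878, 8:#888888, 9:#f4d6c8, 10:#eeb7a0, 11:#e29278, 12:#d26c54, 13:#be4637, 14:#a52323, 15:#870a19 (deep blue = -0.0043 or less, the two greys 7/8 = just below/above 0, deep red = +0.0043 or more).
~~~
<image width="32" height="32" href="data:image/bmp;base64,Qk12AgAAAAAAAHYAAAAoAAAAIAAAACAAAAABAAQAAAAAAAACAAATCwAAEwsAABAAAAAAAAAAlD0hAKhUMAC8b0YAzo1lAN2qiQDoxKwA8NvMAHh4eACIiIgAyNb0AKC37gB4kuIAVGzSADdGvgAjI6UAGQqHAHZnd3ZmR3d4VYiHd3ZgJEWFZ2eGdWN2Z1VWZ3eGhQhYc1RXdnQ2Z2dXZWZmVWB3WHJWd4ZhEFZXVXZmZnhBdlZ2CHeWJng1ZFQoZVV3cHd2U0NnYlZYQlVYBjZ2ZjJ2ZnZiQzaGMBYlmQd2ZnNIh3dlc1ZHQSp4JVZSZFZjaIdncjVUdxZVd0RWdGVnZ1NXdzWFZBNUVXZUWHZ0Z3iHVndDZ1ZmJTd3V2WEdlZ2Znd3VxdXd0NlZ1VlVVZ2Vndnd3cnVTWHRVZmV3MhM2dnd3Z2J1eDSIdXY1RYSGZoZXZ2VxNAAzBDJHGFdVZ2RFZ1dkZQKJZ3U3RhRmJmVodHdIVVcHVmV2R4glUpdieGVmZlU2AlRkVnRmNVUVVHaHZHdVN0CkJnh0Y0h3U2R2V3VFdSdCMUZ3QDhTV1VlZmVmRngmUSAEEBghc3VlZ2ZVZlRUJ3CUQleIQHNmhmaHd1U0RjYlZXdmQFRDUzNVd3hnRXU2N2Z2VUeHJjeIVzR0RIZYV0djV3ZTNDJ3dlaGR5JmhWZEN3ZleGc1d3d0RndzRVV2ZFdmeHdlJ2Zld2RnN2dVZWZWZndnYnNndnh2ZWdmZXdHVWaHYTdzdmdyBnZ2dDZWKIZndieIdFR4RGJmdkZoNkd2ZlJndnR2IQSCWHVmVDRUVWVXdlVmVniSZTJUeH"/>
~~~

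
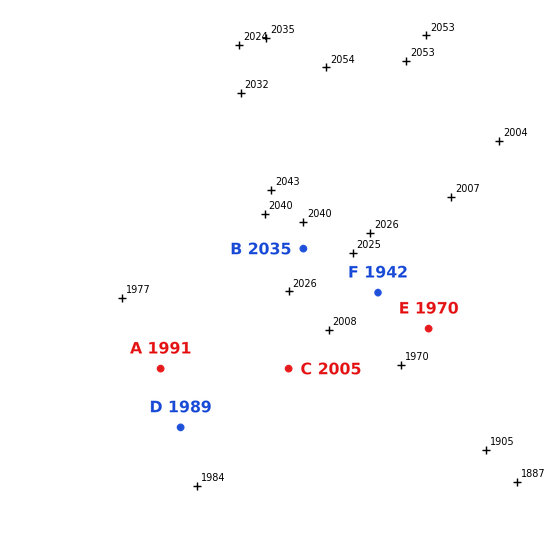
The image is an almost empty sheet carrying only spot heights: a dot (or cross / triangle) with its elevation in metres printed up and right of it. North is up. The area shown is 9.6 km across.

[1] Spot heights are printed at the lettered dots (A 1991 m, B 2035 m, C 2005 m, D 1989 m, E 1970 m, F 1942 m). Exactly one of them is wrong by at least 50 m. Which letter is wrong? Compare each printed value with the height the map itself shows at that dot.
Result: F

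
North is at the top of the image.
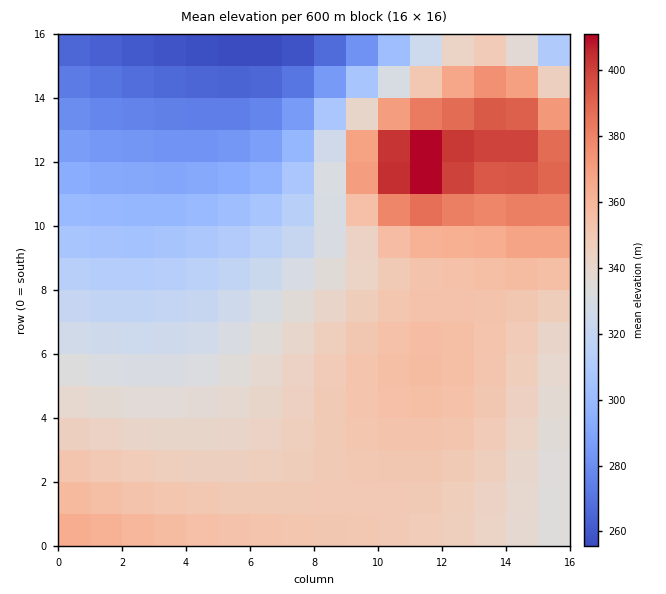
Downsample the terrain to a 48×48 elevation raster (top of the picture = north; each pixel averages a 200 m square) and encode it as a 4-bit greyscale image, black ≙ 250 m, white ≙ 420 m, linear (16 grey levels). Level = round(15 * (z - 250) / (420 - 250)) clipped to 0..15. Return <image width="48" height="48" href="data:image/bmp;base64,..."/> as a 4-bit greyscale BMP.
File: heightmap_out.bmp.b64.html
<image width="48" height="48" href="data:image/bmp;base64,Qk32BAAAAAAAAHYAAAAoAAAAMAAAADAAAAABAAQAAAAAAIAEAAATCwAAEwsAABAAAAAAAAAAAAAAABEREQAiIiIAMzMzAERERABVVVUAZmZmAHd3dwCIiIgAmZmZAKqqqgC7u7sAzMzMAN3d3QDu7u4A////AKqqqqqqqpmZmZmZmZmZmZmZmYiIiIiId6qqqqqpmZmZmZmZmZmZmZmZmYiIiIiId6qqqpmZmZmZmZmZmZmZmZmZmZiIiIiId6qqmZmZmZmZmZmZmZmZmZmZmZiIiIiId6qZmZmZmZmZmZmZmZmZmZmZmZmIiIiId5mZmZmZmZmZmZmZmZmZmZmZmZmIiIiId5mZmZmZmZmYiZmZmZmZmZmZmZmYiIiId5mZmZmYiIiIiIiJmZmZmZmZmZmZiIiId5mZmYiIiIiIiIiImZmZmZmZmZmZiIiId5mYiIiIiIiIiIiIiZmZmZmZmZmZmIiIh4iIiIiIiIiIiIiIiZmZmZmZmZmZmYiIh4iIiIiIiIiIiIiIiZmZmZmZmZmZmYiIh4iIiIiIiIiIiIiIiJmZmZmZmZmZmYiIh4iIiIiIiIiIiIiIiJmZmZmZmZmZmZiIh4iIh3d3d3eIiIiIiJmZmZmZmZmZmZiIh4d3d3d3d3d3iIiIiJmZmZmZmZmZmZiIiHd3d3d3d3d3eIiIiImZmZmZmZmZmZiIiHd3d3d3d3d3d4iIiImZmZmZmZmZmZmIiHd3d3d3d3d3d3iIiImZmZmZmZmZmZmIiHd3d3d3d3d3d3eIiIiZmZmZmZmZmZmIiHd2ZmZmZ3d3d3eIiIiZmZmZmZmZmZmYiGZmZmZmZmZ3d3d4iIiJmZmZmZmZmZmZiGZmZmZmZmZnd3d3iIiImZmZmZmZmZmZmGZmZmZmZmZmZ3d3eIiIiZmZmZmZmZmZmWZmZmZmZmZmZnd3d4iIiJmZmZmZmZmZmWZmZVVWZmZmZmZ3d3iIiJmZmZmZmZmZmVVVVVVVVVZmZmZnd3eIiJmZmZmZmqqqqlVVVVVVVVVWZmZmd3d4iJmZmaqqqqqqqlVVVVVVVVVVVmZmZ3d4iZmqqqqqqqqqqlVVVVVVVVVVVVZmZnd4iZqqqqqqqru7u1VVVEREVVVVVVVWZnd4mau7u7u7u7u7u0RERERERERFVVVVZmeImrvMzMy7u8zMy0RERERERERERFVVVmeJq8zd3czMzMzMzERERERERERERERVVmeJq83u7d3MzMzMzERERERERERERERFVmeJvN7u7u3d3d3dzEREMzMzMzMzREREVWeKvN7//u7d3d3dzDMzMzMzMzMzMzREVWeJvN7//u7d3d3dzDMzMzMzMzMzMzM0RWeJvN7u7u3d3d3dzDMzMzMzMzMzMzMzRFZ5q83e7t3d3d3dyzMzMzIiIiIiIjMzNFZ4mrzN3d3d3d3cuzMyIiIiIiIiIiIjNEVniau8zMzM3d3MuiIiIiIiIiIiIiIiM0RWeJmqu7zMzMzLqSIiIiIiIiIiIiIiIzRFZ3iZqru8zMu6mCIiIiIhERERERESIjNEVmeImaq7u7uphyIiIhEREREREREREiIzRVZ3iZqqqqqYdiIhERERERERERERESIjNFVneImaqpmHZRERERERERERAAAREREiM0VWd4iZmYh2VBEREREREAAAAAAAARESIzRVZ3eIiHdlQw=="/>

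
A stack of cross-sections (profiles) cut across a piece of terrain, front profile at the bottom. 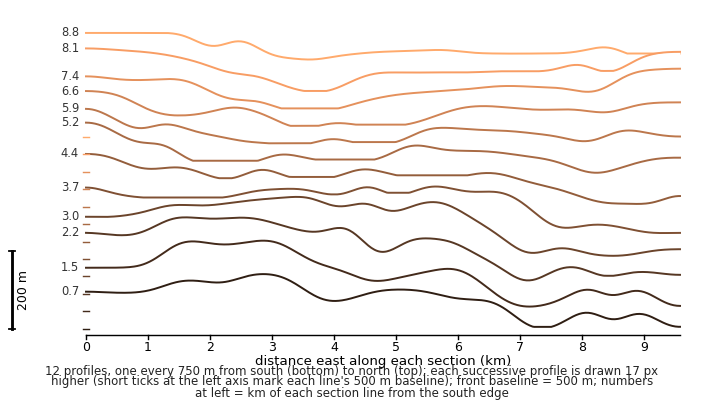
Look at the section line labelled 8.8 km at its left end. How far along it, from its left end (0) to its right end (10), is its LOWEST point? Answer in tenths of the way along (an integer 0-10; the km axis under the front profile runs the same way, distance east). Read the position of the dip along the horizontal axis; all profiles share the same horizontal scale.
4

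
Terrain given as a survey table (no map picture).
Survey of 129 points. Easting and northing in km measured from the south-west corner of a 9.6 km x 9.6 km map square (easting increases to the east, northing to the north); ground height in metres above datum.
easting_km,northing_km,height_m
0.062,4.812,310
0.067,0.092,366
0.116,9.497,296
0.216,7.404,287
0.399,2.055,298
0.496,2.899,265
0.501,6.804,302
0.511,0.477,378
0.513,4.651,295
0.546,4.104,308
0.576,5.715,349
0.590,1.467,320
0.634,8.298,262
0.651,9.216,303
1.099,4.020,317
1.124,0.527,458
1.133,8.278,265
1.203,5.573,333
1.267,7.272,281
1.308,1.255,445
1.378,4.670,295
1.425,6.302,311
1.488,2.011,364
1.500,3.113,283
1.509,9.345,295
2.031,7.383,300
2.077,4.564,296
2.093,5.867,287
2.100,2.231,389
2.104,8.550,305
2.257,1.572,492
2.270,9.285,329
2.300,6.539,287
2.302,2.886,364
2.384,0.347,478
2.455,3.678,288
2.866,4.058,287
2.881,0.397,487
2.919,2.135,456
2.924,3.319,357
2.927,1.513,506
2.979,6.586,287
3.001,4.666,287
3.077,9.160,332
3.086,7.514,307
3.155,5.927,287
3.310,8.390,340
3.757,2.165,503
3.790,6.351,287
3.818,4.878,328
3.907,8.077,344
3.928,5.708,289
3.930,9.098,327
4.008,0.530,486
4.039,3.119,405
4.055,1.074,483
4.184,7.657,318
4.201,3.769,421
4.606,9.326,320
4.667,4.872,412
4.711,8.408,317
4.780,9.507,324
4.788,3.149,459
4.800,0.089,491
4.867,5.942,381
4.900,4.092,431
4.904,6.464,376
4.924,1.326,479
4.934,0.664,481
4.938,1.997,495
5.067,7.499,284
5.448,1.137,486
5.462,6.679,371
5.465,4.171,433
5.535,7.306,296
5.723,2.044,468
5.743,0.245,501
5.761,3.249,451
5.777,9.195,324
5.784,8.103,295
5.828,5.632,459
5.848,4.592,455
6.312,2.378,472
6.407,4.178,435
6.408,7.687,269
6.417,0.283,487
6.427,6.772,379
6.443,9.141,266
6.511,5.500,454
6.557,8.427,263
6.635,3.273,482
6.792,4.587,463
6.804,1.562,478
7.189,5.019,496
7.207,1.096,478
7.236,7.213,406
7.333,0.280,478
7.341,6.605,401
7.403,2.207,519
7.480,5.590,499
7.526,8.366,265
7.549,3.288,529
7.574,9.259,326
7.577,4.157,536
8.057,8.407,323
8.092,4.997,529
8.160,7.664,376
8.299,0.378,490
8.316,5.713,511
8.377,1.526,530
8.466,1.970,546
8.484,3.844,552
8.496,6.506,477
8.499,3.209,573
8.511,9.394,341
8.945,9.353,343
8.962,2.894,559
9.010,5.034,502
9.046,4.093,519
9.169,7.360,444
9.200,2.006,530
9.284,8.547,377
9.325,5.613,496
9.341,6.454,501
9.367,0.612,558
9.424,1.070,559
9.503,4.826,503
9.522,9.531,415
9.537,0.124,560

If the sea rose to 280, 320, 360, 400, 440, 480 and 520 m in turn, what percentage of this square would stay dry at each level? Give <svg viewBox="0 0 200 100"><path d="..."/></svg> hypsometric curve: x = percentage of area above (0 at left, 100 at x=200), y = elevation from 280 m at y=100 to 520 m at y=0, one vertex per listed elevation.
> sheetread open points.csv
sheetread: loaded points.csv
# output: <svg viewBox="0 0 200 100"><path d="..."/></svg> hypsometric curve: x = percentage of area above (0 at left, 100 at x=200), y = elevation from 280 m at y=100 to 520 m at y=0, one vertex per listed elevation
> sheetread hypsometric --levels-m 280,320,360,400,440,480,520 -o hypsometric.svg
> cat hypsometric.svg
<svg viewBox="0 0 200 100"><path d="M188 100l-50-17-28-16-12-17-15-17-29-16-34-17"/></svg>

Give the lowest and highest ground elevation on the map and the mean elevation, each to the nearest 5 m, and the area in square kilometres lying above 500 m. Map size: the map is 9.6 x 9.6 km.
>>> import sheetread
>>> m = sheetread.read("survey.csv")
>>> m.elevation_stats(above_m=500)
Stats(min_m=250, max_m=580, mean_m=400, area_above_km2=13.6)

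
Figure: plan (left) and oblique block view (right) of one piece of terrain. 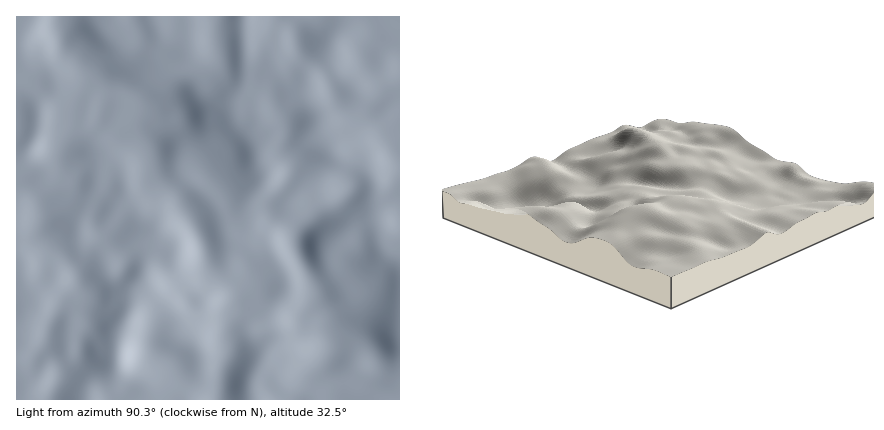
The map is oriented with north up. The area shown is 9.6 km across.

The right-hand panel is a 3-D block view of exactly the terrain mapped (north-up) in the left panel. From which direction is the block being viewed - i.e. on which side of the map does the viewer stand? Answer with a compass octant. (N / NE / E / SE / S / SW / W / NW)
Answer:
NE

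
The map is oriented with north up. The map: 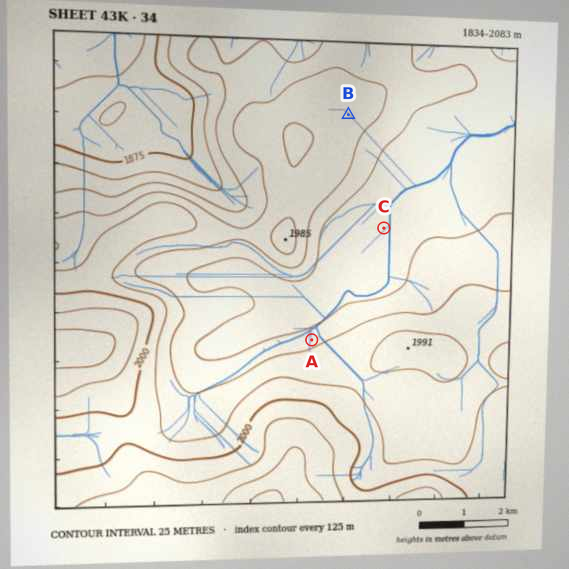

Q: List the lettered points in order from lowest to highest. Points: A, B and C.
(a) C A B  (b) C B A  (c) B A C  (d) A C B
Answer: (a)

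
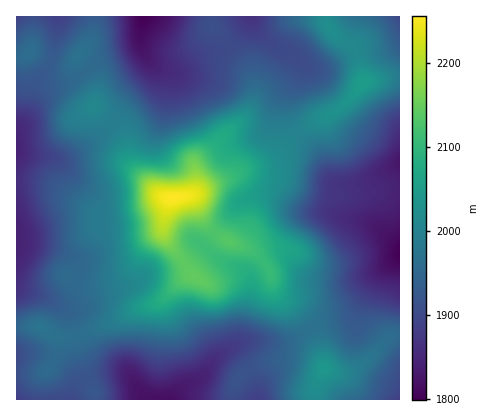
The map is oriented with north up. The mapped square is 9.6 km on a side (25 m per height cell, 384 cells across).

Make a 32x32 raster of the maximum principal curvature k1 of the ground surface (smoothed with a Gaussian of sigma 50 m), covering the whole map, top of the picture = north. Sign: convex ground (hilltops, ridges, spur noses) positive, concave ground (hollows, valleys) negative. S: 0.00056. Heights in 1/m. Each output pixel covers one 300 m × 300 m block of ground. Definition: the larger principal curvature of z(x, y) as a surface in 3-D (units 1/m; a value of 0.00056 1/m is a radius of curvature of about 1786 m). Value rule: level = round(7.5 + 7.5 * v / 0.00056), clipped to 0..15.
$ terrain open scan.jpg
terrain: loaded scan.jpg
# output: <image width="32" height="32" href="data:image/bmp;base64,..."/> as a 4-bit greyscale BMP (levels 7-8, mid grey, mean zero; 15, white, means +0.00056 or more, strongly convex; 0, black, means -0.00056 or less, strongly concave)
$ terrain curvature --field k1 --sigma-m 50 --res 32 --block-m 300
<image width="32" height="32" href="data:image/bmp;base64,Qk12AgAAAAAAAHYAAAAoAAAAIAAAACAAAAABAAQAAAAAAAACAAATCwAAEwsAABAAAAAAAAAAAAAAABEREQAiIiIAMzMzAERERABVVVUAZmZmAHd3dwCIiIgAmZmZAKqqqgC7u7sAzMzMAN3d3QDu7u4A////AJqIisyoeHirvKeJvMuHq6qruYm7h4qXh3zJeJnMmqh5m9t4uWZ7l4iKy5mHvdzKiHiriKhlipiYeZqqiL64vreHqpmpd4iZqHh3eIm8pmrru9urzLl4mod4ZniZmpdnre7JeKzcmLl4mFaJuomHmruKqId3rv7HecqKq8uZmJmZaImYeIm++5z+uq26qZmIiHmaqIiIZu/v7cqvp5mHd4mJu6iImnScu5mXr6eJh3d4eJund4uTvriIeNuqzLuod3Z6qIeL2f6Iis2ov/yYmYeHeaqYit/4R765rO26iIiJd3iJmHaO90vJmsqIiHiHeYiIiZiJrfuOt3q5d2Z4h4mImaqYid3v/rZpqpiYiZmYiZqYh2b////7iYm7qIiJmZmpeIiO/5jNvdqYrHVoiImImHeaz9ho/WisuJyWioeId4d5mruGnf13qambuauYl3mqmZiqmJvP2pZ4mpm5mZl3nLmYmqh4ee/IiJq6p3mHdozKmZuod3et/Zma3uqIdpiarLqrl3d4h7+Xibz/t3aqmInKmod2eHWNp3eHj/uqqIiIq5iIh3iHi5mHdlv//bmKuZyod4d4mJqYh3VL6qvcqducp3iZiYiZiIh3jcmIraitrIZ5mqiJmYh3ee2ql52Xi8yHiIm6mpeal477qpibmHnMmHd3m6mHi+//yImZ"/>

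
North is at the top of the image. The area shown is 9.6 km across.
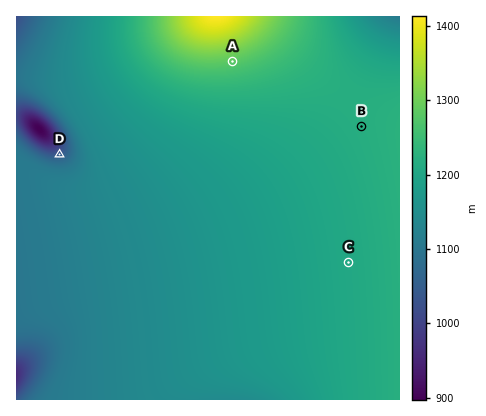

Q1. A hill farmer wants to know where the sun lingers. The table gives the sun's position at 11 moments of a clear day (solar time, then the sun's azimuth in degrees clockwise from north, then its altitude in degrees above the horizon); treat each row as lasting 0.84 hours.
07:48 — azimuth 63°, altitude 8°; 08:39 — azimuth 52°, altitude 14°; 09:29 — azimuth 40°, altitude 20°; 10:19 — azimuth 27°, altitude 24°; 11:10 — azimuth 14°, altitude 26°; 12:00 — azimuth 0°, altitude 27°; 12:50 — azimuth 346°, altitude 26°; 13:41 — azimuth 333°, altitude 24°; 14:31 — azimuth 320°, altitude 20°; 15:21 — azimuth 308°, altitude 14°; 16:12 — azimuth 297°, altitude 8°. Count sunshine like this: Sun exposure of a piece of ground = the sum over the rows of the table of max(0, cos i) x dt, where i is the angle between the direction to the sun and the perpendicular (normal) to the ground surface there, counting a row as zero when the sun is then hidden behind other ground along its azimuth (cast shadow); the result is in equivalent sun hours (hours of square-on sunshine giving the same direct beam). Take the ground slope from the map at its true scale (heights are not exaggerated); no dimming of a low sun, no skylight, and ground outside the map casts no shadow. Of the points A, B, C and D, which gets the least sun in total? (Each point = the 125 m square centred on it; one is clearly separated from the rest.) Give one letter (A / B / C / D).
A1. A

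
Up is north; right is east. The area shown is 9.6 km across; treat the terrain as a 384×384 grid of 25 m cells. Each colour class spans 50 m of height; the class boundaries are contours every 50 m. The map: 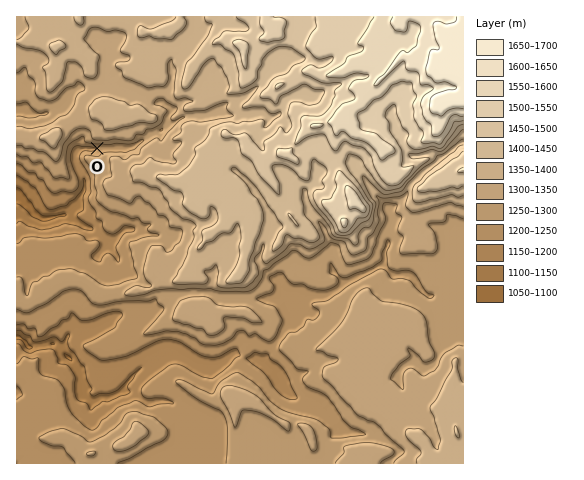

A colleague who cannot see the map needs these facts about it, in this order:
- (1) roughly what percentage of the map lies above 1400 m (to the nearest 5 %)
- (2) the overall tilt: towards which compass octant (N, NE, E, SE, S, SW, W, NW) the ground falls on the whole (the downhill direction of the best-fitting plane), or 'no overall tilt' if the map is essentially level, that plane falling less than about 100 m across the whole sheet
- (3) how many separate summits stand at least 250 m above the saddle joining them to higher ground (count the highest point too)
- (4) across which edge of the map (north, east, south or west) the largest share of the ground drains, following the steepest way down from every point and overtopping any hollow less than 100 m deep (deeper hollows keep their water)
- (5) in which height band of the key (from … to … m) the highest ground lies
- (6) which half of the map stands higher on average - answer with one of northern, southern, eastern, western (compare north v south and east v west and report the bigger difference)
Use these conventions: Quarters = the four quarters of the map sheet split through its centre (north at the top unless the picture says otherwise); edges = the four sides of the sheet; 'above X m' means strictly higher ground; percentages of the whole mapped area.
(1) Ground above 1400 m makes up about 25 % of the sheet.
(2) Overall the map slopes down towards the south-west.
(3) Counting only tops that stand 250 m proud, the map has 1 summit.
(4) Drainage is mainly to the west: more ground falls towards that edge than towards any other.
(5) Between 1650 and 1700 m: that is the band holding the highest ground.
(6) The northern half stands higher on average than the southern half.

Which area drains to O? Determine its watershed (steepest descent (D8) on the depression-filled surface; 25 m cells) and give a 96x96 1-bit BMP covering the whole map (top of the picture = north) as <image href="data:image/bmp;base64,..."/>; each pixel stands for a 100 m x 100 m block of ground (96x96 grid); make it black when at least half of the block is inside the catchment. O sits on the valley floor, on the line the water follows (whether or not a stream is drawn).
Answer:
<image width="96" height="96" href="data:image/bmp;base64,Qk2+BAAAAAAAAD4AAAAoAAAAYAAAAGAAAAABAAEAAAAAAIAEAAATCwAAEwsAAAIAAAAAAAAA////AAAAAAAAAAAAAAAAAAAAAAAAAAAAAAAAAAAAAAAAAAAAAAAAAAAAAAAAAAAAAAAAAAAAAAAAAAAAAAAAAAAAAAAAAAAAAAAAAAAAAAAAAAAAAAAAAAAAAAAAAAAAAAAAAAAAAAAAAAAAAAAAAAAAAAAAAAAAAAAAAAAAAAAAAAAAAAAAAAAAAAAAAAAAAAAAAAAAAAAAAAAAAAAAAAAAAAAAAAAAAAAAAAAAAAAAAAAAAAAAAAAAAAAAAAAAAAAAAAAAAAAAAAAAAAAAAAAAAAAAAAAAAAAAAAAAAAAAAAAAAAAAAAAAAAAAAAAAAAAAAAAAAAAAAAAAAAAAAAAAAAAAAAAAAAAAAAAAAAAAAAAAAAAAAAAAAAAAAAAAAAAAAAAAAAAAAAAAAAAAAAAAAAAAAAAAAAAAAAAAAAAAAAAAAAAAAAAAAAAAAAAAAAAAAAAAAAAAAAAAAAAAAAAAAAAAAAAAAAAAAAAAAAAAAAAAAAAAAAAAAAAAAAAAAAAAAAAAAAAAAAAAAAAAAAAAAAAAAAAAAAAAAAAAAAAAAAAAAAAAAAAAAAAAAAAAAAAAAAAAAAAAAAAAAAAAAAAAAAAAAAAAAAAAAAAAAAAAAAAAAAAAAAAAAAAAAAAAAAAAAAAAAAAAAAAAAAAAAAAAAAAAAAAAAAAAAAAAAAAAAAAAAAAAAAAAAAAAAAAAAAAAAAAAAAAAAAAAAAAAAAAAAAAAAAAAAAAAAAAAAAAAAAAAAAAAAAAAAAAAAAAAAAAAAAAAAAAAAAAAAAAAAAAAAAAAAAAAAAAAAAAAAAAAAAAAAAAAAAAAAAAAAAAAAAAAAAAAAAAAAAAAAAAAAAAAAAAAAAAAAAAAAAAAAAAAAAAAAAAAAAAAAAAAAAAAAAAAAAAAAAAAAAAAAAAAAAAAAAAAAAAAAAAAAAAAAAAAAAAAAAAAAAAAAAAAAAAAAAAAAAAAAAAAAAAAAAAAAAAAAAAAAAAP8AAAAAAAAAAAAAA//AAAAAAAAAAAAAP//gAAAAAAAAAAAAP//wAIAAAAAAAAAA///4AOAAAAAAAAAD///8AfwAAAAAAAAH///+A/4AAAAAAAAH///+A/8AAAAAAAAH///+B/+AAAAAAAAD////f/+AAAAAAAAB///////AAAAAAAAA///////4AAAAAAAAf///////gAAAAAAA////////wAAAAAAD////////4AAAAAAD////////+AAAAAAD/////////AAAAAAD/////////gAAAAAD/////////gAAAAAD/////////gAAAAAH/////////4AAAAAH/////////8AAAAAP/////////+AAAAAP//////////ABgAAP//////////g/gAAf//////////x/gAAf////////////gAA/////////////gAv/////////////gD/////////H////gD////////+D////AH///o///+AB///+AH///gP//+AA///+AH/+AAD//4AA///8AP/AAAAH/4AA///8A="/>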